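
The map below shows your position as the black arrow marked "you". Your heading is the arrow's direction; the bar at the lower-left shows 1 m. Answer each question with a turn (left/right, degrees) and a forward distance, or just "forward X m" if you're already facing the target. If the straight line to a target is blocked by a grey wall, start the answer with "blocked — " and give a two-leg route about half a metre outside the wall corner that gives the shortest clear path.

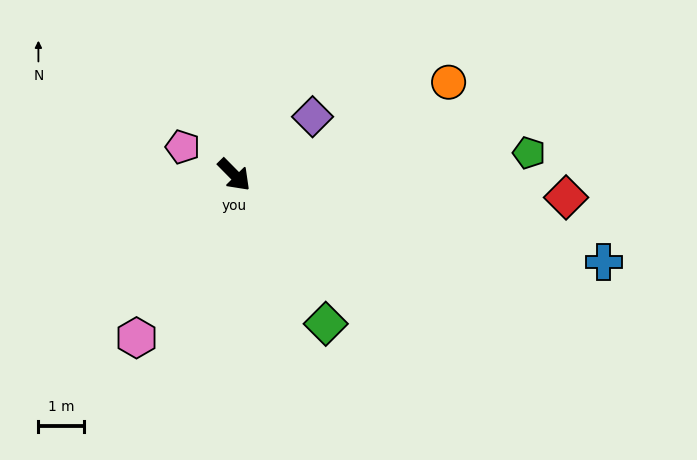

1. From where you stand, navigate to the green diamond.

turn right 13°, forward 3.8 m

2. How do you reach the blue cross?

turn left 32°, forward 8.3 m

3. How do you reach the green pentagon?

turn left 50°, forward 6.5 m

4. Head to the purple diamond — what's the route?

turn left 82°, forward 2.1 m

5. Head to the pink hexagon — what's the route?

turn right 76°, forward 4.2 m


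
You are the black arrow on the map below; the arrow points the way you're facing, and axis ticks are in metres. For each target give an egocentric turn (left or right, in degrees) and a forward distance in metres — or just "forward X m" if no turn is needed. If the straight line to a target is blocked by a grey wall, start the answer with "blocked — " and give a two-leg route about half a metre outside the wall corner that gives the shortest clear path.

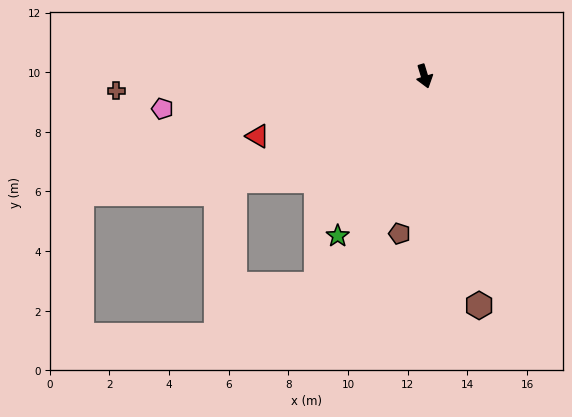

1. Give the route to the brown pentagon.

turn right 26°, forward 5.3 m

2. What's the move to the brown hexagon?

turn right 4°, forward 7.9 m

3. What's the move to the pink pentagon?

turn right 100°, forward 8.9 m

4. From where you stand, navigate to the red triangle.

turn right 87°, forward 5.9 m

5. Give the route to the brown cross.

turn right 104°, forward 10.3 m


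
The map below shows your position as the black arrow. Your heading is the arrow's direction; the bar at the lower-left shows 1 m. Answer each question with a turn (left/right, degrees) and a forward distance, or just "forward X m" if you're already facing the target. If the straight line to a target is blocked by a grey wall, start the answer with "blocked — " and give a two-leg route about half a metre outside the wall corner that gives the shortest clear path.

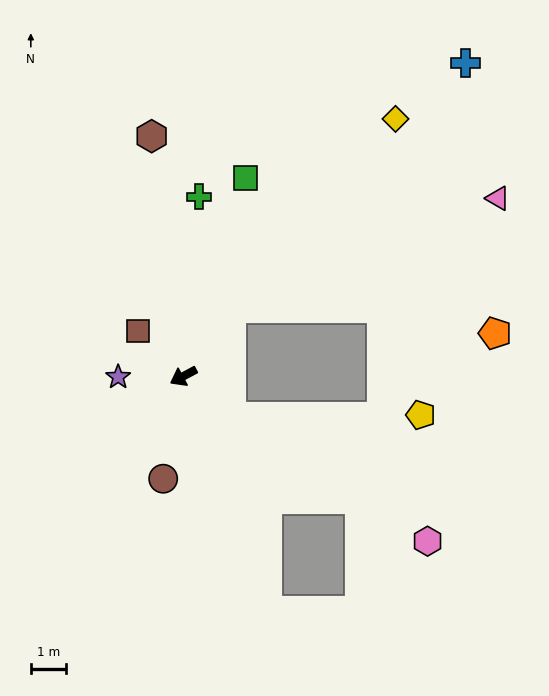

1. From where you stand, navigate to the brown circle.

turn left 51°, forward 3.0 m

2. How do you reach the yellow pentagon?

blocked — turn left 112°, forward 1.8 m, then turn left 40°, forward 5.4 m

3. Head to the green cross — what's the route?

turn right 123°, forward 5.1 m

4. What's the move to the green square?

turn right 136°, forward 5.9 m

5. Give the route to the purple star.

turn right 27°, forward 1.8 m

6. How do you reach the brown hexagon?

turn right 111°, forward 6.9 m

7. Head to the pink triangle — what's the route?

blocked — turn right 153°, forward 2.4 m, then turn right 33°, forward 8.2 m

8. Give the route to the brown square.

turn right 73°, forward 1.8 m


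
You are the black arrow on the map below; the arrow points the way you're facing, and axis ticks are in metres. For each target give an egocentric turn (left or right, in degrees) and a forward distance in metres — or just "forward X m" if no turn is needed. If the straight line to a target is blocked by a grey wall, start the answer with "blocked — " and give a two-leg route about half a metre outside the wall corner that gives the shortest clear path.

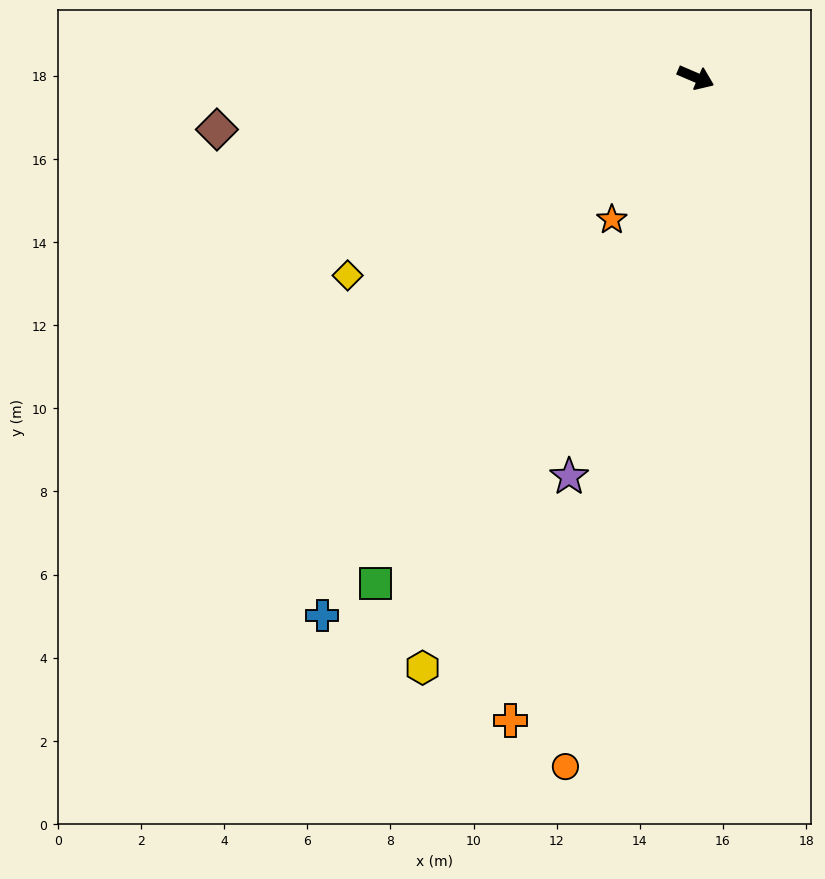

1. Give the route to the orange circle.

turn right 77°, forward 16.9 m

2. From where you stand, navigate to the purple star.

turn right 84°, forward 10.1 m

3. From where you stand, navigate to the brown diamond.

turn right 151°, forward 11.6 m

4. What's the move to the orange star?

turn right 97°, forward 4.0 m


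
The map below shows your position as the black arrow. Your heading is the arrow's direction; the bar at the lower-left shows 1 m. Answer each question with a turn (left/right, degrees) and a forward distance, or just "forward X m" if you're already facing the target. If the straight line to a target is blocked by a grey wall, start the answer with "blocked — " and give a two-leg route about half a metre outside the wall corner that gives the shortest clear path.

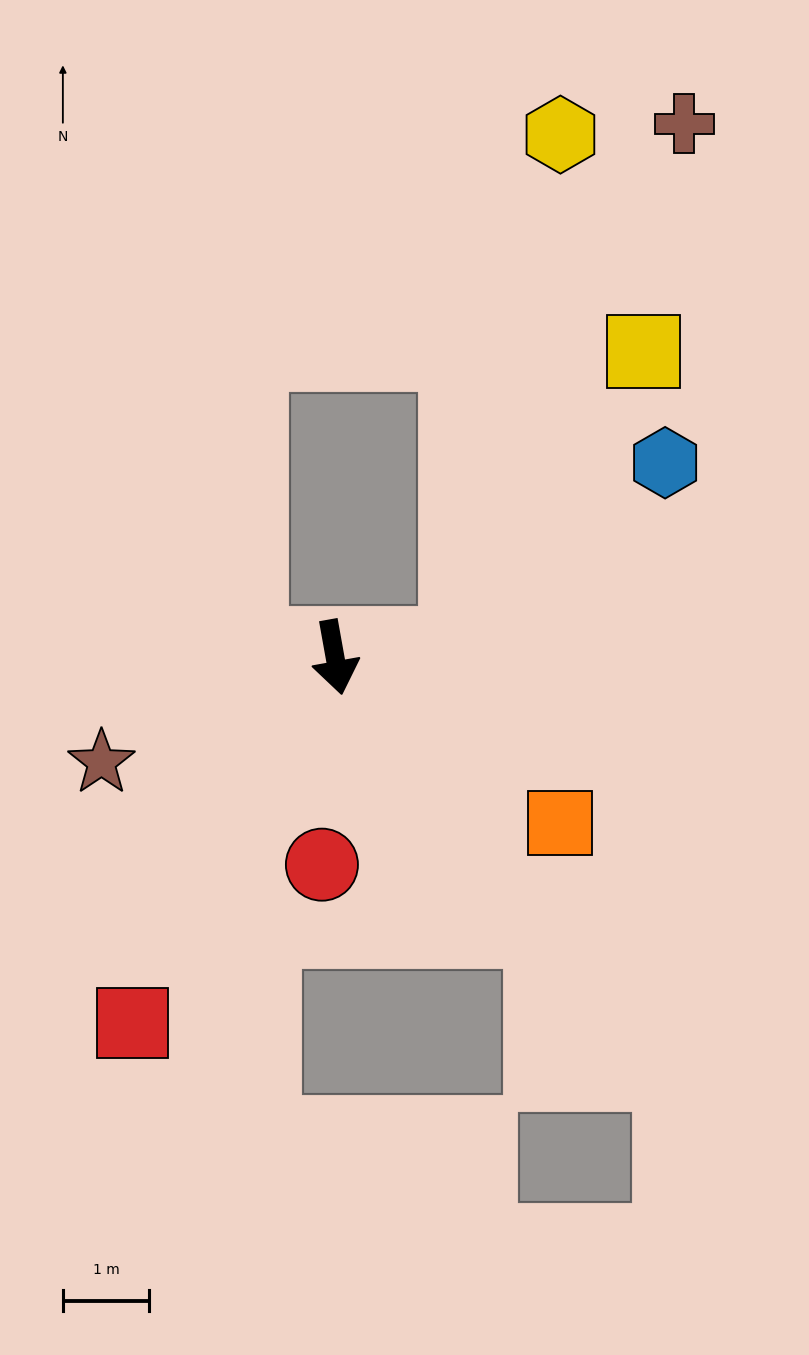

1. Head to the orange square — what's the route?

turn left 43°, forward 3.2 m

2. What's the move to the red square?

turn right 39°, forward 4.8 m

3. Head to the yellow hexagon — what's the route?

blocked — turn left 86°, forward 1.4 m, then turn left 72°, forward 6.0 m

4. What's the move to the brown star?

turn right 76°, forward 3.0 m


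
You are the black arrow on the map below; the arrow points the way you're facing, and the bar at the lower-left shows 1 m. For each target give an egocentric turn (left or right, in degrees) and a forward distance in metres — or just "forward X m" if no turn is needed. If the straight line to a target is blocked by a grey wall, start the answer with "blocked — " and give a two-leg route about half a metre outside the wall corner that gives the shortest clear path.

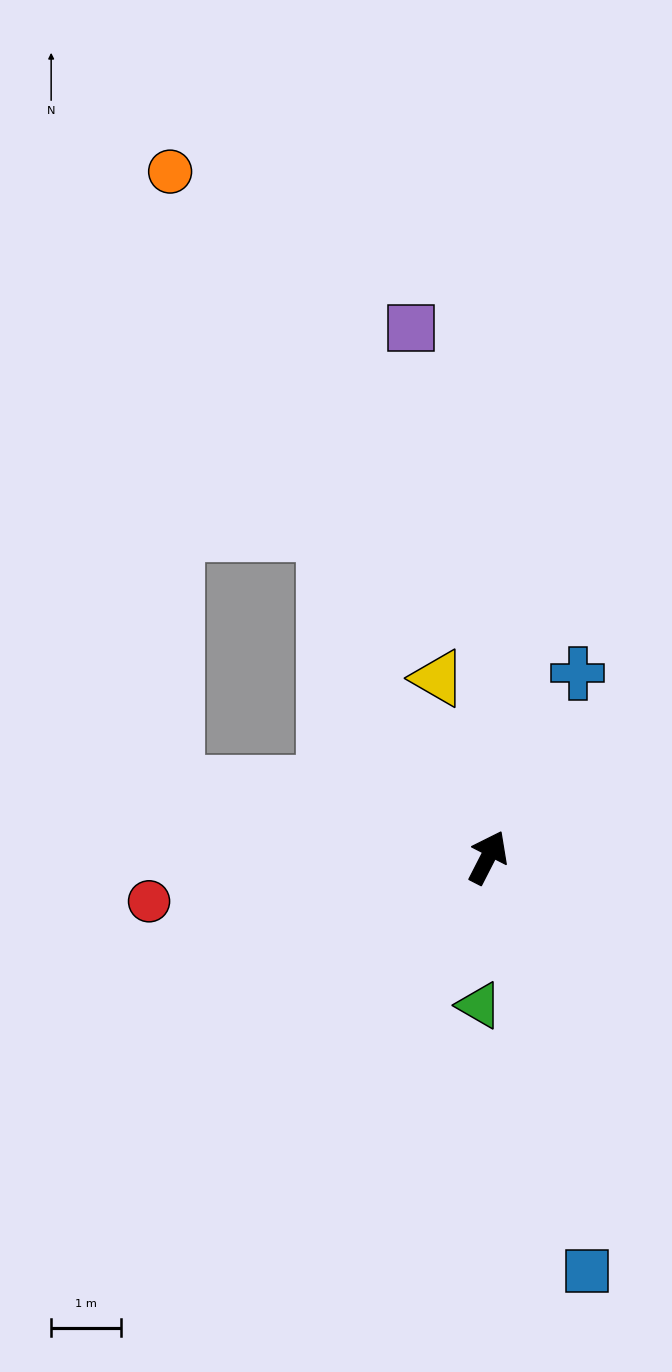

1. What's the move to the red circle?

turn left 125°, forward 4.9 m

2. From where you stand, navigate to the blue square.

turn right 139°, forward 6.1 m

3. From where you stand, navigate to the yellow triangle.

turn left 43°, forward 2.7 m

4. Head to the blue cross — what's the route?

forward 2.9 m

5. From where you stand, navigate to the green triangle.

turn right 156°, forward 2.1 m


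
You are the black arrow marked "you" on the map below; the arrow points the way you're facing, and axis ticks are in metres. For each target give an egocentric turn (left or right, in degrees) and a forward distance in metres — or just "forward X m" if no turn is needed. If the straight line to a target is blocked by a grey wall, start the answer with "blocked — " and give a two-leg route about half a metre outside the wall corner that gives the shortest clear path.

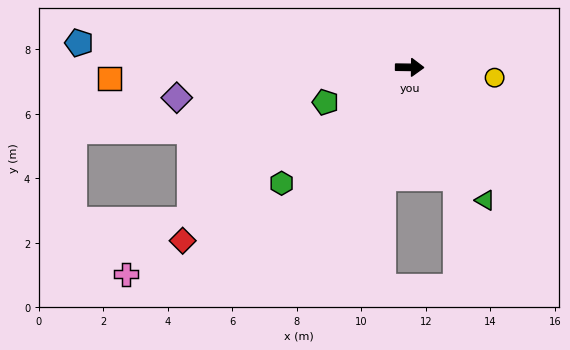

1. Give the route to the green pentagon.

turn right 157°, forward 2.8 m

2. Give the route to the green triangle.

turn right 60°, forward 4.7 m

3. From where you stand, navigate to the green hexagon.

turn right 137°, forward 5.4 m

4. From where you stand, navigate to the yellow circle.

turn right 6°, forward 2.7 m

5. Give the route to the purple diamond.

turn right 172°, forward 7.3 m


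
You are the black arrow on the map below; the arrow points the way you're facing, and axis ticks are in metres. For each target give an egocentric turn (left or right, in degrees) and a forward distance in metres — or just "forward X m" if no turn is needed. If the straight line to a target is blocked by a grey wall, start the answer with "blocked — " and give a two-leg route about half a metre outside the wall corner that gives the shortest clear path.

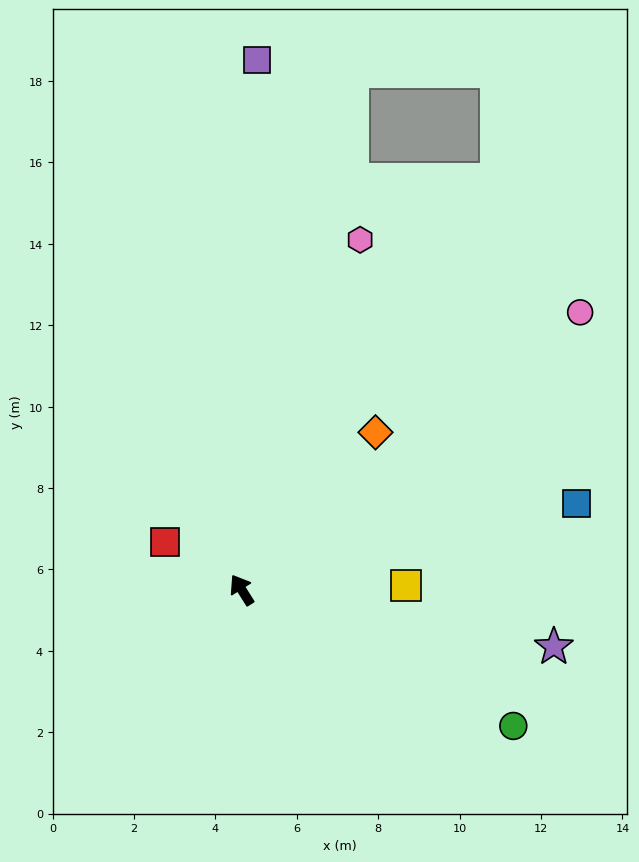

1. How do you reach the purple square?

turn right 34°, forward 13.0 m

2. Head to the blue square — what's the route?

turn right 108°, forward 8.5 m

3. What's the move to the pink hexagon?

turn right 51°, forward 9.1 m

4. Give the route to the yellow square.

turn right 121°, forward 4.0 m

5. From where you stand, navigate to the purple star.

turn right 132°, forward 7.8 m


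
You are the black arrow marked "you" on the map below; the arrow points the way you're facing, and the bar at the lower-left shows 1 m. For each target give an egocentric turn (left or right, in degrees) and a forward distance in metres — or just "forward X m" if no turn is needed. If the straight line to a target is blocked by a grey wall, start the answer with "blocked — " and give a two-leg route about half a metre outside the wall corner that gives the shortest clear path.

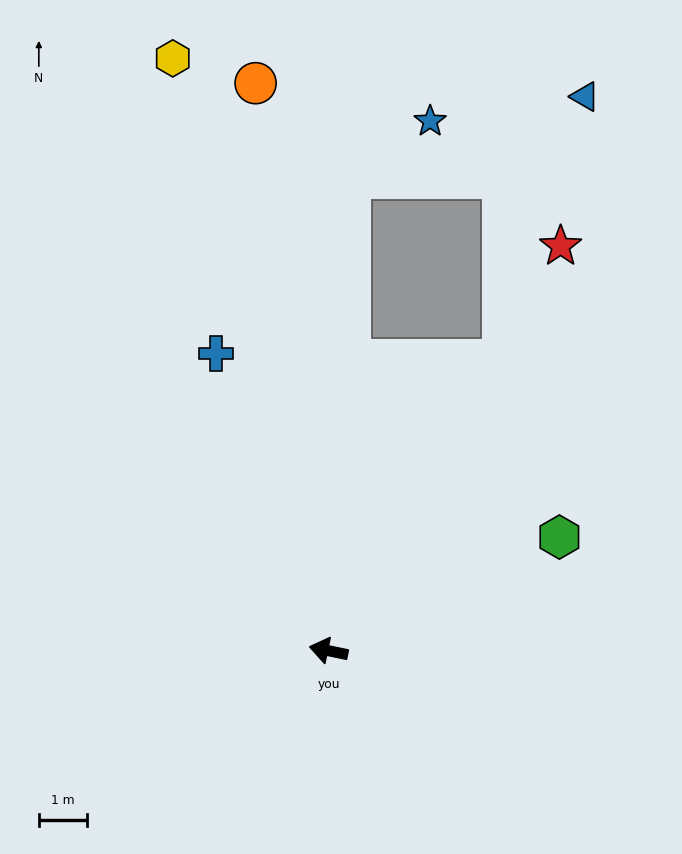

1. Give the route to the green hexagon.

turn right 142°, forward 5.3 m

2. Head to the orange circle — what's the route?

turn right 71°, forward 11.8 m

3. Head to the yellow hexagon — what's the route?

turn right 64°, forward 12.6 m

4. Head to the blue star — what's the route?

blocked — turn right 81°, forward 9.8 m, then turn right 52°, forward 2.0 m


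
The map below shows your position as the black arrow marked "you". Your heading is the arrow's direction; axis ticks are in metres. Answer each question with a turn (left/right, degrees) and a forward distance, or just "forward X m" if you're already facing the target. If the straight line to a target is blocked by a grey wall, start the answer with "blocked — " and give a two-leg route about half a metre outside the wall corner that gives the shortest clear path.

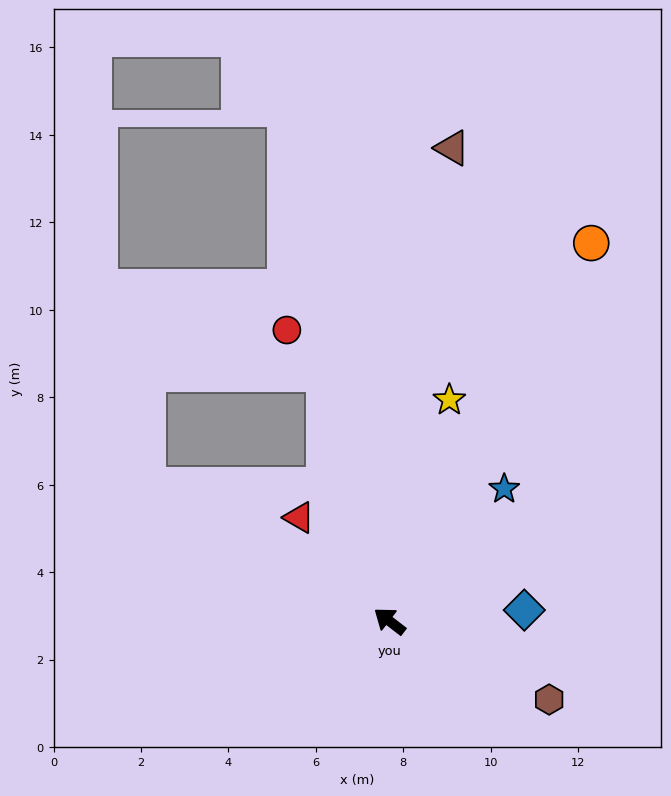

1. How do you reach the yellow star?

turn right 68°, forward 5.2 m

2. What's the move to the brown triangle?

turn right 60°, forward 10.9 m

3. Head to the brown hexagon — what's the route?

turn right 169°, forward 4.1 m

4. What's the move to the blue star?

turn right 93°, forward 4.0 m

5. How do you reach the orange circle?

turn right 80°, forward 9.8 m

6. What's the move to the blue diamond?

turn right 138°, forward 3.1 m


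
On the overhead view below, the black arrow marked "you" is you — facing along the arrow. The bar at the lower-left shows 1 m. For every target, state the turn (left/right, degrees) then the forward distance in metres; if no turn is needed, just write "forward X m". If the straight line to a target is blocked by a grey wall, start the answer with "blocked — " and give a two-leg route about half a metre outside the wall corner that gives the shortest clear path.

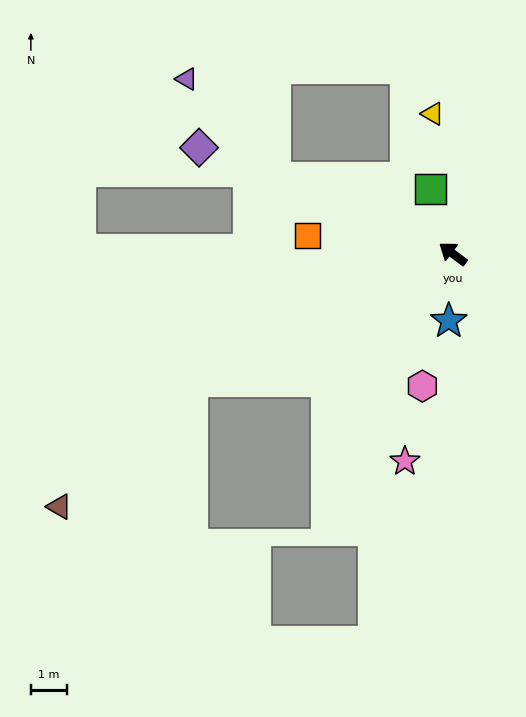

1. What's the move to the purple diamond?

turn left 14°, forward 7.5 m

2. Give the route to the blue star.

turn left 123°, forward 1.8 m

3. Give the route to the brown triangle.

blocked — turn left 63°, forward 7.9 m, then turn left 17°, forward 5.0 m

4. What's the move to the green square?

turn right 34°, forward 1.9 m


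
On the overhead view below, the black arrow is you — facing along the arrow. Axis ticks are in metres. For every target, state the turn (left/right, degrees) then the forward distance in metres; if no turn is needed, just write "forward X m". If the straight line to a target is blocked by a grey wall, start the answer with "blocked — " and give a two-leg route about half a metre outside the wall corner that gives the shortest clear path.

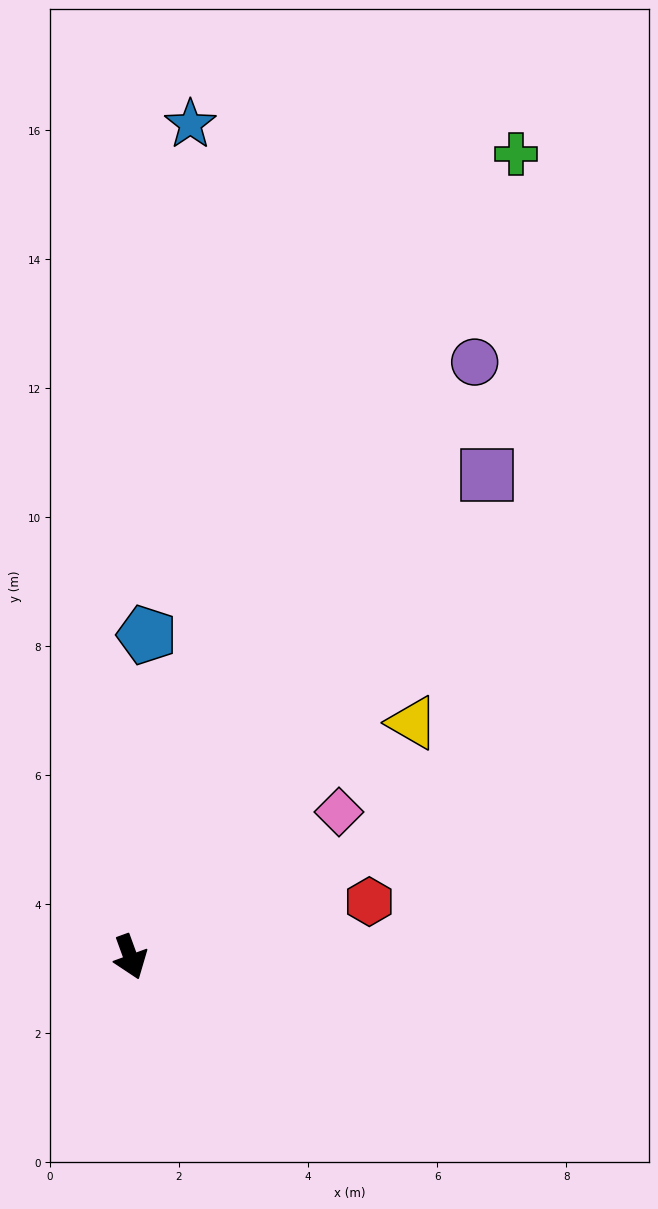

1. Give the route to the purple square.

turn left 123°, forward 9.3 m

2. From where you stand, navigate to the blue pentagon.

turn left 157°, forward 5.0 m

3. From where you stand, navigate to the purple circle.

turn left 130°, forward 10.7 m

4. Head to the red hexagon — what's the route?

turn left 83°, forward 3.8 m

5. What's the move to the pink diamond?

turn left 105°, forward 3.9 m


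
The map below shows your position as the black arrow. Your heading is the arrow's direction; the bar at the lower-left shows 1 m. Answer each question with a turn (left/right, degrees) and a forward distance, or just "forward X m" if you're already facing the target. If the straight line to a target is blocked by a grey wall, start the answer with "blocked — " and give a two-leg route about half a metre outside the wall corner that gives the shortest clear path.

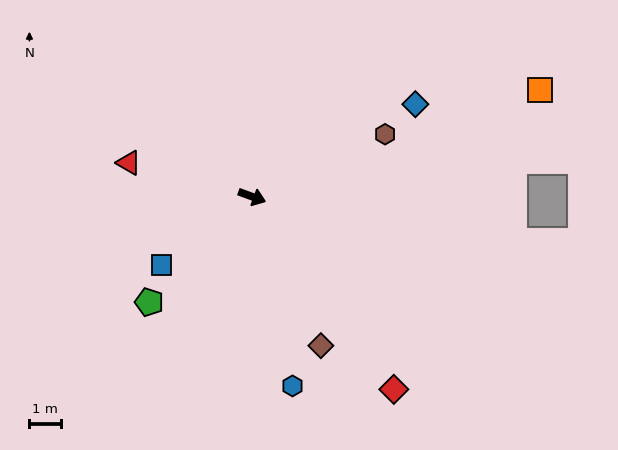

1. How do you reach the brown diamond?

turn right 45°, forward 5.3 m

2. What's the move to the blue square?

turn right 123°, forward 3.6 m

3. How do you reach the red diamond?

turn right 33°, forward 7.7 m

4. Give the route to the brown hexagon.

turn left 45°, forward 4.7 m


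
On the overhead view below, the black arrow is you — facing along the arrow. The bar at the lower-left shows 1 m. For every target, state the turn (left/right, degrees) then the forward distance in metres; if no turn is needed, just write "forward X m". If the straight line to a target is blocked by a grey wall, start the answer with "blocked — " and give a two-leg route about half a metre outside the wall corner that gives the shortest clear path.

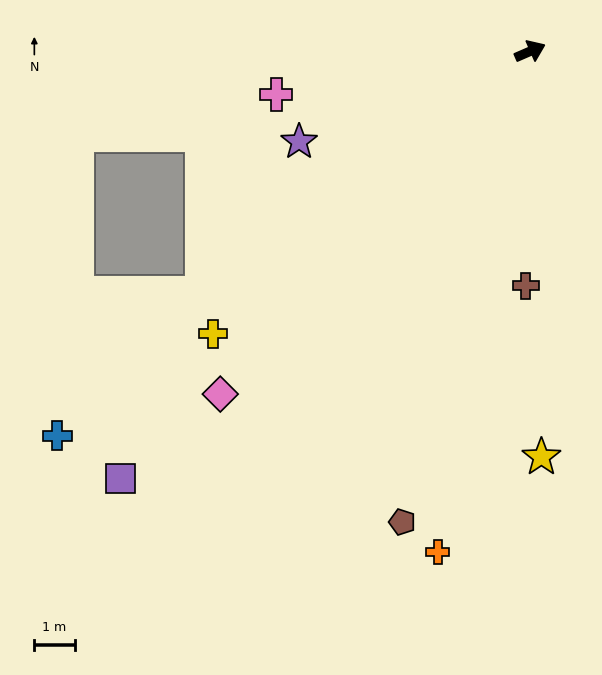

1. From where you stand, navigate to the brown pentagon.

turn right 129°, forward 12.1 m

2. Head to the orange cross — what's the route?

turn right 124°, forward 12.6 m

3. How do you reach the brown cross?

turn right 115°, forward 5.8 m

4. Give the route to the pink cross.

turn left 166°, forward 6.4 m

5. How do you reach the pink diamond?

turn right 156°, forward 11.4 m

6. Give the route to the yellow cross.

turn right 162°, forward 10.5 m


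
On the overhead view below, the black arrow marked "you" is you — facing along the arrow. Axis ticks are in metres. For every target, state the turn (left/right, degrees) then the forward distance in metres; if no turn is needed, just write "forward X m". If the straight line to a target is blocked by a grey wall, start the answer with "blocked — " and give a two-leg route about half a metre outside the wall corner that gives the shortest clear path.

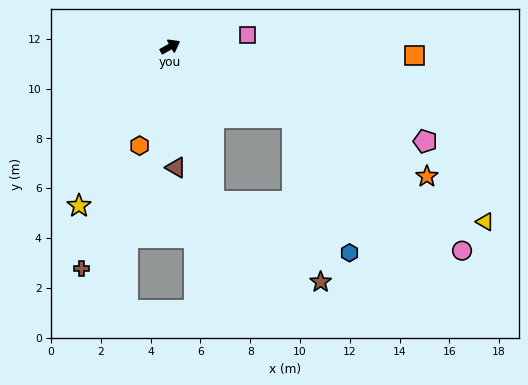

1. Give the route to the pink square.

turn right 20°, forward 3.1 m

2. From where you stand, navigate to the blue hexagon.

blocked — turn right 59°, forward 5.7 m, then turn right 37°, forward 5.9 m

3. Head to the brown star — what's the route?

blocked — turn right 103°, forward 6.5 m, then turn left 37°, forward 5.4 m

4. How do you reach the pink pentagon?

turn right 49°, forward 10.9 m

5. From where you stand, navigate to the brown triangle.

turn right 116°, forward 4.9 m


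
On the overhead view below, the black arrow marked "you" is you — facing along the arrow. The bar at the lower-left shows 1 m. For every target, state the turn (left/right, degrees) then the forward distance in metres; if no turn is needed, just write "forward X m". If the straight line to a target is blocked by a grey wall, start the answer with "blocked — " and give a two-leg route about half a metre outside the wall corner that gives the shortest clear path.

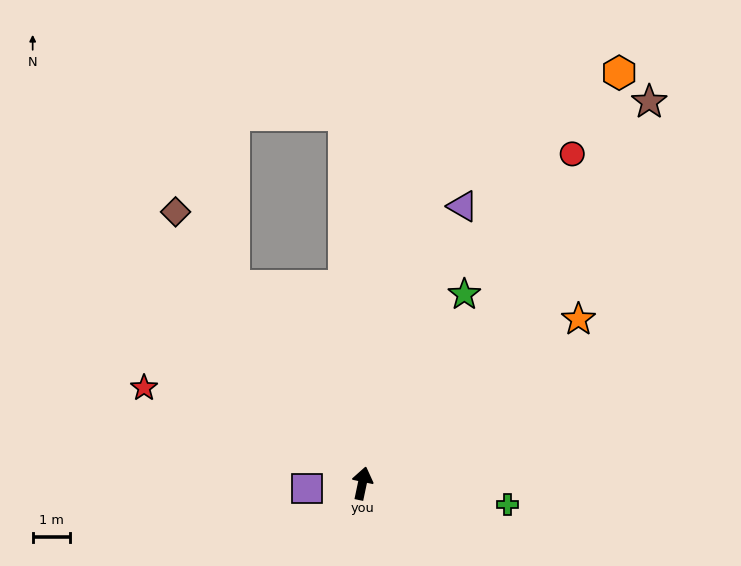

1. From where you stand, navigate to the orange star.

turn right 41°, forward 7.3 m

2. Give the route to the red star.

turn left 78°, forward 6.4 m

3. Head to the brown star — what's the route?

turn right 25°, forward 12.8 m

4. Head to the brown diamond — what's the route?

turn left 46°, forward 8.8 m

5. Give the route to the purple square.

turn left 107°, forward 1.5 m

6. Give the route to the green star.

turn right 16°, forward 5.7 m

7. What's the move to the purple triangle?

turn right 8°, forward 7.9 m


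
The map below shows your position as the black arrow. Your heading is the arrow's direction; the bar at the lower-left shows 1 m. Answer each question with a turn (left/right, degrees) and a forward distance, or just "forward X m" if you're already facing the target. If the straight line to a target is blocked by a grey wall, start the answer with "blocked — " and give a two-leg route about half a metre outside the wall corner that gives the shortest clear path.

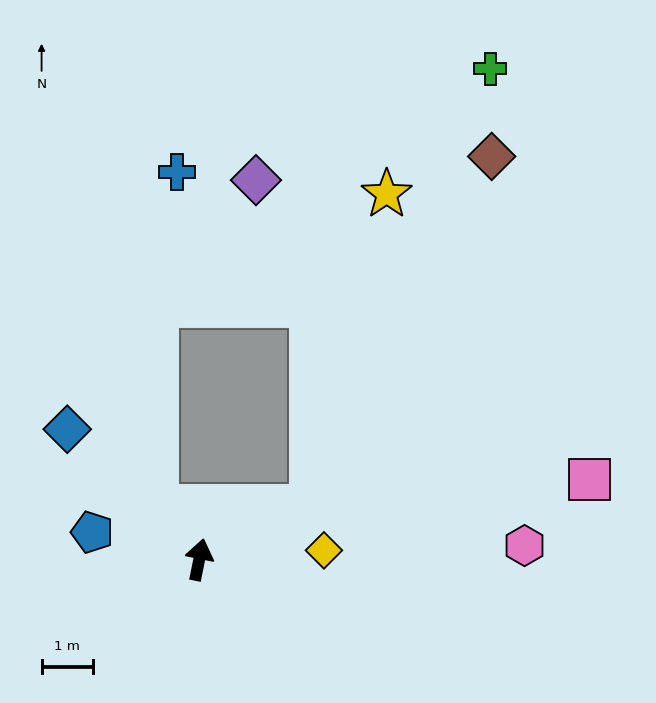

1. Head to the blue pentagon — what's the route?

turn left 87°, forward 2.1 m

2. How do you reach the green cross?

blocked — turn right 53°, forward 2.4 m, then turn left 42°, forward 9.2 m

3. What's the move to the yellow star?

blocked — turn right 53°, forward 2.4 m, then turn left 51°, forward 6.2 m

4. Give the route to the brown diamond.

blocked — turn right 53°, forward 2.4 m, then turn left 37°, forward 7.7 m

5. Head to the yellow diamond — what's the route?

turn right 74°, forward 2.4 m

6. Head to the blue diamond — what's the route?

turn left 57°, forward 3.6 m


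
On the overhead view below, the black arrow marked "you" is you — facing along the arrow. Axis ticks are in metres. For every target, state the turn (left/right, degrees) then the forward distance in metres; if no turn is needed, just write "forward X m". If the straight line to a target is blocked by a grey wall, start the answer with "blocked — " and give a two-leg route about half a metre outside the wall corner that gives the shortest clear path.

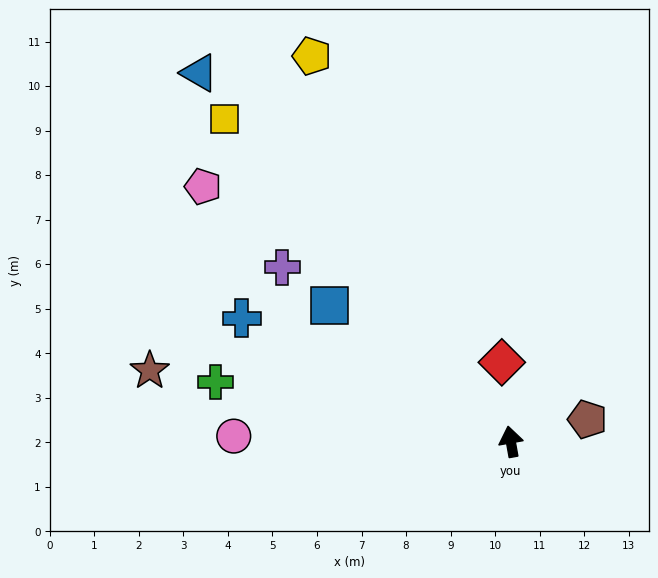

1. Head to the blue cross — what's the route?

turn left 55°, forward 6.6 m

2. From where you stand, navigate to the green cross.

turn left 68°, forward 6.8 m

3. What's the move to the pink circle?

turn left 79°, forward 6.2 m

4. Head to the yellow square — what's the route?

turn left 31°, forward 9.7 m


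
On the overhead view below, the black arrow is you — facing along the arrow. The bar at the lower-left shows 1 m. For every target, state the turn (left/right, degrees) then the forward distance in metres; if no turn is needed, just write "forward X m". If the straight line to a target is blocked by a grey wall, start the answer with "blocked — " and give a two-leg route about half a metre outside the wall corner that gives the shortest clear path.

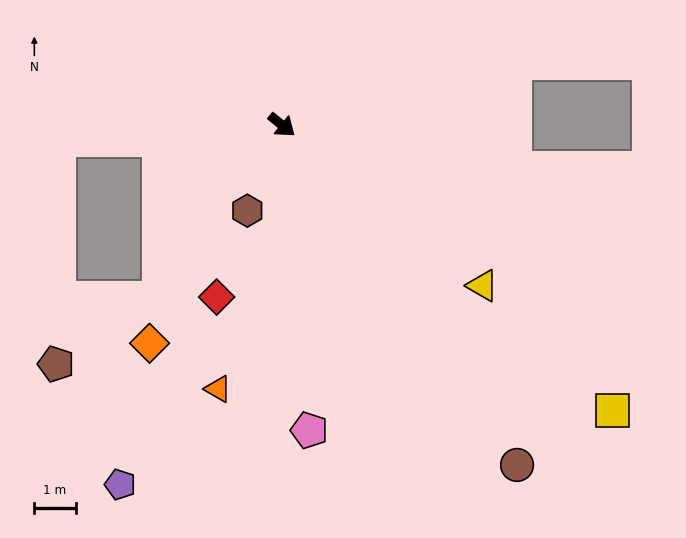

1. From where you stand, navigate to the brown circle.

turn right 16°, forward 10.0 m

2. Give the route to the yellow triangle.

forward 6.2 m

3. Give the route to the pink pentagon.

turn right 46°, forward 7.4 m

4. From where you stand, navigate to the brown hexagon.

turn right 73°, forward 2.2 m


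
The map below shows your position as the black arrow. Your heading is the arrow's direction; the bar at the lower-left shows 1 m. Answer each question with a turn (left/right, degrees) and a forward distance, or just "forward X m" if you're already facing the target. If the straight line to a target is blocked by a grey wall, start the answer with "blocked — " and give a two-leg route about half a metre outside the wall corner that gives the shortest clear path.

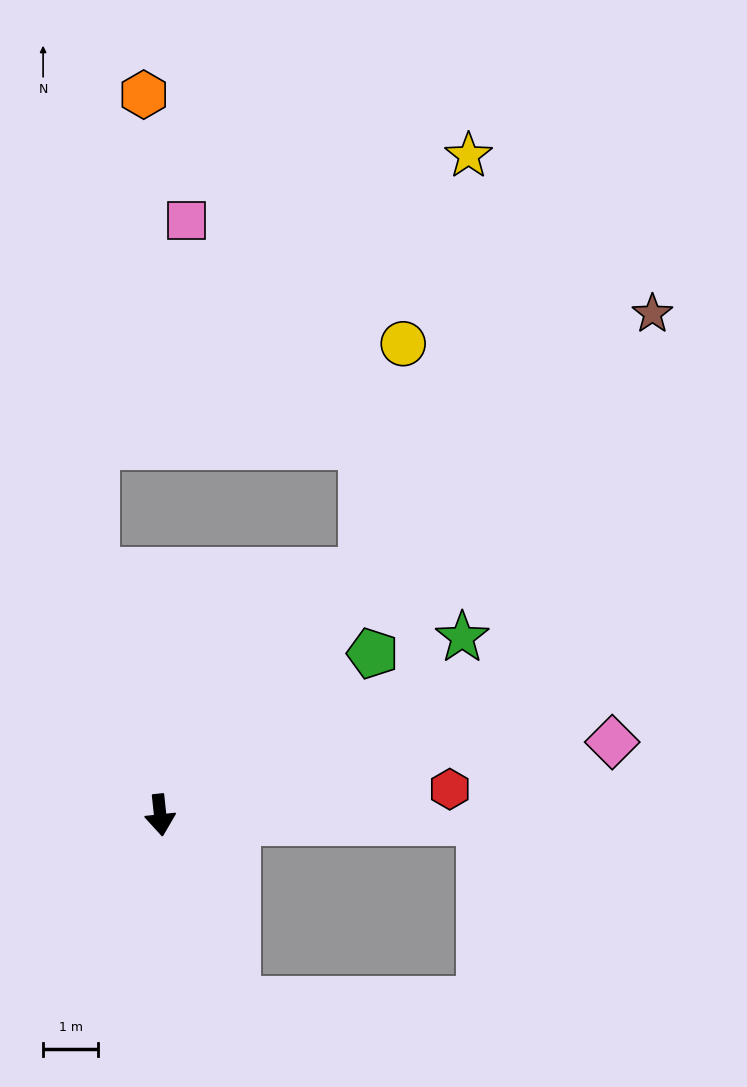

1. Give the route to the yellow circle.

blocked — turn left 134°, forward 5.8 m, then turn left 30°, forward 4.2 m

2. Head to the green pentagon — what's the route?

turn left 121°, forward 4.8 m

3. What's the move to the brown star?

turn left 129°, forward 12.7 m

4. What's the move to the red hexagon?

turn left 89°, forward 5.3 m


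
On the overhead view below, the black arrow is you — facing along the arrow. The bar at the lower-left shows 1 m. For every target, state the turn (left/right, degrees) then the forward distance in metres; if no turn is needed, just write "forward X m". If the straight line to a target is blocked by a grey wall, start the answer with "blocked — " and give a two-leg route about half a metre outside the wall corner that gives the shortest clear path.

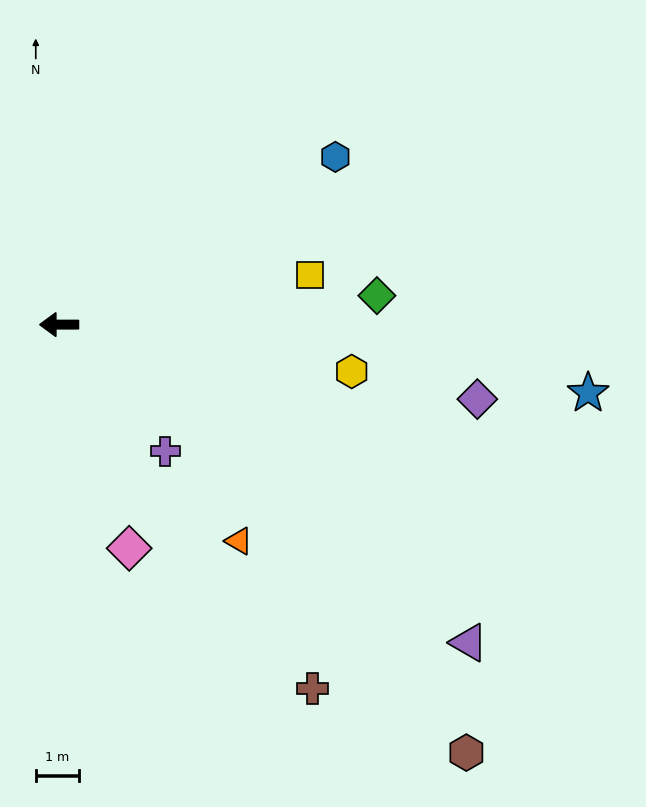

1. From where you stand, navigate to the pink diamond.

turn left 107°, forward 5.5 m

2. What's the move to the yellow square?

turn right 169°, forward 6.0 m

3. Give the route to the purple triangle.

turn left 142°, forward 12.1 m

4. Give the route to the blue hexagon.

turn right 149°, forward 7.6 m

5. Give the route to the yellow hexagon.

turn left 171°, forward 6.9 m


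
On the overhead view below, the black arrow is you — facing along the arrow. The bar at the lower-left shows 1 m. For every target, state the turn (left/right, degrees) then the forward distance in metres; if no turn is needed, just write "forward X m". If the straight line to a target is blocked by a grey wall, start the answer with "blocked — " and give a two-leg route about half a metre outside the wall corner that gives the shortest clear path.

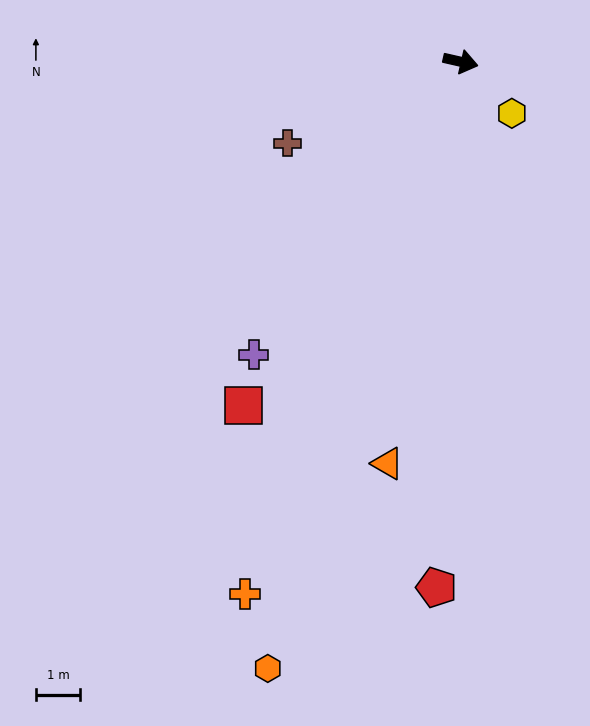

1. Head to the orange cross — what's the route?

turn right 99°, forward 13.0 m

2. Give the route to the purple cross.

turn right 112°, forward 8.1 m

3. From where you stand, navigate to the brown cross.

turn right 142°, forward 4.3 m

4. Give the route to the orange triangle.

turn right 87°, forward 9.2 m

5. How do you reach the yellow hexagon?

turn right 32°, forward 1.6 m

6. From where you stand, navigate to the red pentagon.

turn right 80°, forward 11.9 m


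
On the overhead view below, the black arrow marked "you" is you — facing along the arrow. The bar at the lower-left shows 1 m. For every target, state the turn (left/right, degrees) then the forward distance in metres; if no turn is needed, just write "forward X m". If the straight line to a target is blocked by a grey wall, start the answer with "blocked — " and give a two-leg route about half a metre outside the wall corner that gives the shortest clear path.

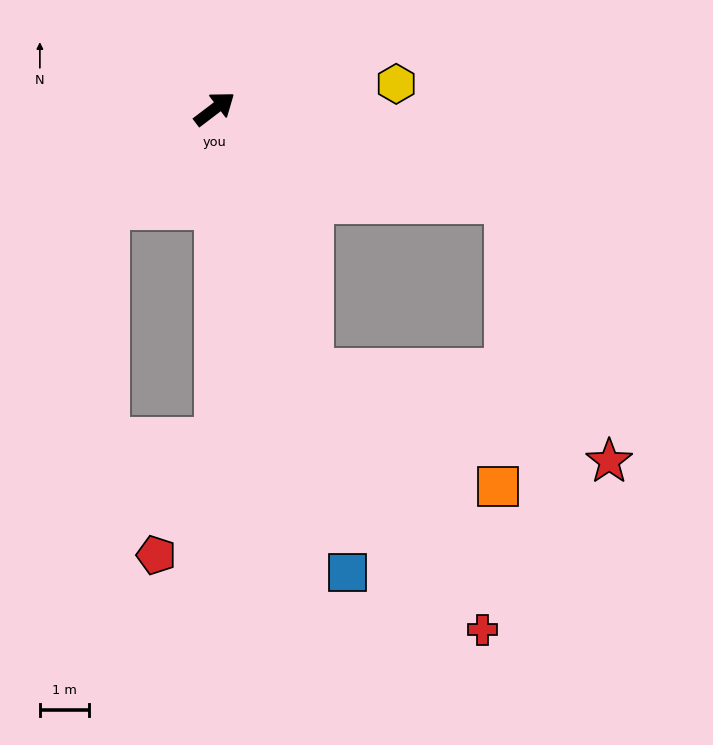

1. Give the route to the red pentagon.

blocked — turn right 127°, forward 6.7 m, then turn right 27°, forward 2.7 m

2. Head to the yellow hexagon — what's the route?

turn right 29°, forward 3.7 m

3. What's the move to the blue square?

turn right 111°, forward 9.8 m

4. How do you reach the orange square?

blocked — turn right 107°, forward 5.7 m, then turn left 37°, forward 4.4 m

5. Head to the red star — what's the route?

blocked — turn right 55°, forward 6.2 m, then turn right 50°, forward 5.7 m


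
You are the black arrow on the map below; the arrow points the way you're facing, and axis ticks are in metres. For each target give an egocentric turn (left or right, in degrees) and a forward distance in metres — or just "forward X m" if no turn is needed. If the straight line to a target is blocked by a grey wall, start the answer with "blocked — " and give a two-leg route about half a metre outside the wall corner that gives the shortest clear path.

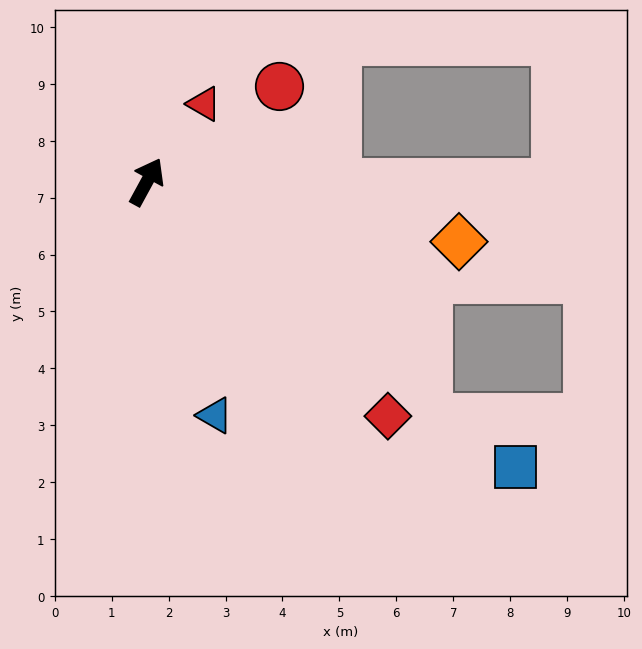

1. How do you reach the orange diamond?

turn right 72°, forward 5.6 m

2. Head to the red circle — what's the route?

turn right 26°, forward 2.9 m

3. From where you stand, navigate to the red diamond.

turn right 106°, forward 5.9 m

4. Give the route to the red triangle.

turn right 8°, forward 1.7 m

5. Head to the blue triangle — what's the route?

turn right 135°, forward 4.3 m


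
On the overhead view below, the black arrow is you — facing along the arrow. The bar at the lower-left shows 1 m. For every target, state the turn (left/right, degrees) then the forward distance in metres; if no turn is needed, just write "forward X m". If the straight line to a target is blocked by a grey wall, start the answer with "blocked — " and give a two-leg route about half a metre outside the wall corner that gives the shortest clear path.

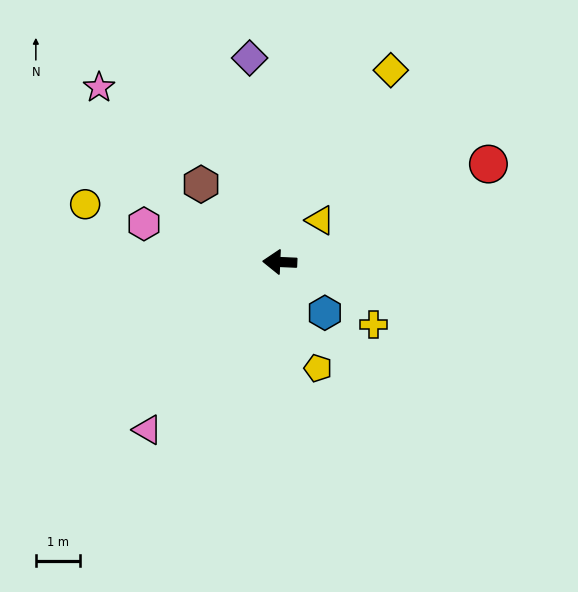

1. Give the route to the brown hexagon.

turn right 42°, forward 2.5 m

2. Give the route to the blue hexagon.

turn left 134°, forward 1.5 m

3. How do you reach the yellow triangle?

turn right 132°, forward 1.3 m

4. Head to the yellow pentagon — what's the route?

turn left 112°, forward 2.5 m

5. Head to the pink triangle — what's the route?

turn left 54°, forward 4.8 m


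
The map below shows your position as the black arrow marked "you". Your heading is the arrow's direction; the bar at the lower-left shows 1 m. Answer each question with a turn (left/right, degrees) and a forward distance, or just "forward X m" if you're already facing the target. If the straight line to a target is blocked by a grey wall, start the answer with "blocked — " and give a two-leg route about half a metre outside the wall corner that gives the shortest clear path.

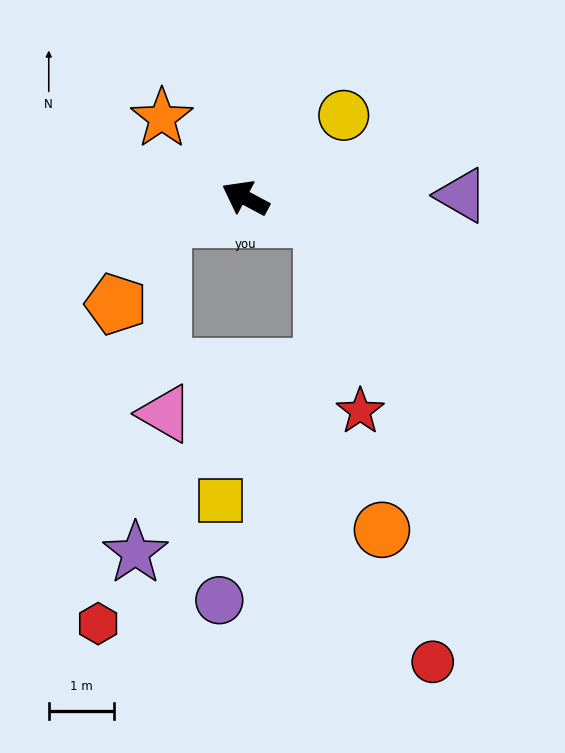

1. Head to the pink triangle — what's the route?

blocked — turn left 43°, forward 1.3 m, then turn left 76°, forward 3.0 m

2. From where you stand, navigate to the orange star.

turn right 16°, forward 1.8 m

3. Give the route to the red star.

blocked — turn right 168°, forward 1.2 m, then turn right 62°, forward 3.0 m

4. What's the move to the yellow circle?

turn right 112°, forward 2.0 m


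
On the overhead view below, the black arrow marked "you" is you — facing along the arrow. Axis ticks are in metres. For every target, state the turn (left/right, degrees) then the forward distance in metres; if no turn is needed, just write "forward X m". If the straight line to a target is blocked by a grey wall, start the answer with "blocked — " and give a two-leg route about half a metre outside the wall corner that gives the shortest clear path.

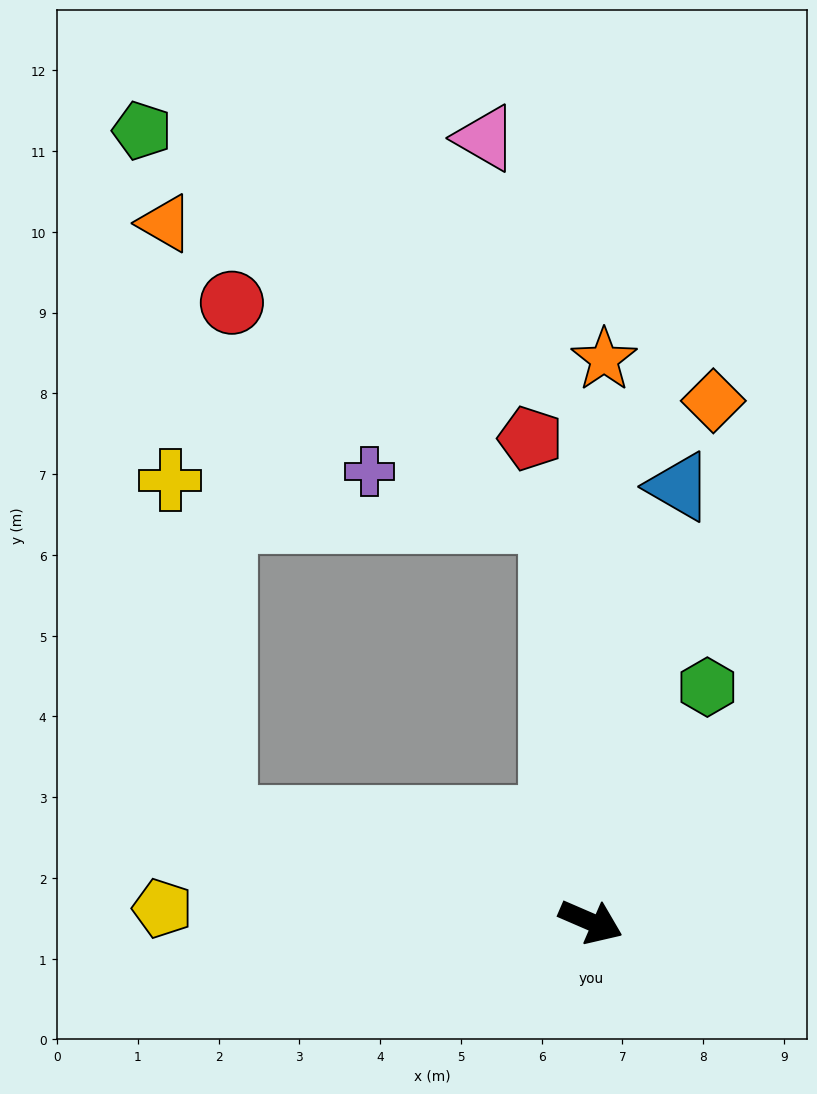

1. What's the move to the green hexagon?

turn left 87°, forward 3.2 m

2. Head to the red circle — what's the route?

blocked — turn left 119°, forward 5.0 m, then turn left 51°, forward 4.8 m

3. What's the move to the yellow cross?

blocked — turn right 172°, forward 4.7 m, then turn right 66°, forward 4.3 m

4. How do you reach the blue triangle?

turn left 102°, forward 5.5 m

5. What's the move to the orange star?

turn left 112°, forward 7.0 m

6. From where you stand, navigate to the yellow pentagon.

turn right 158°, forward 5.3 m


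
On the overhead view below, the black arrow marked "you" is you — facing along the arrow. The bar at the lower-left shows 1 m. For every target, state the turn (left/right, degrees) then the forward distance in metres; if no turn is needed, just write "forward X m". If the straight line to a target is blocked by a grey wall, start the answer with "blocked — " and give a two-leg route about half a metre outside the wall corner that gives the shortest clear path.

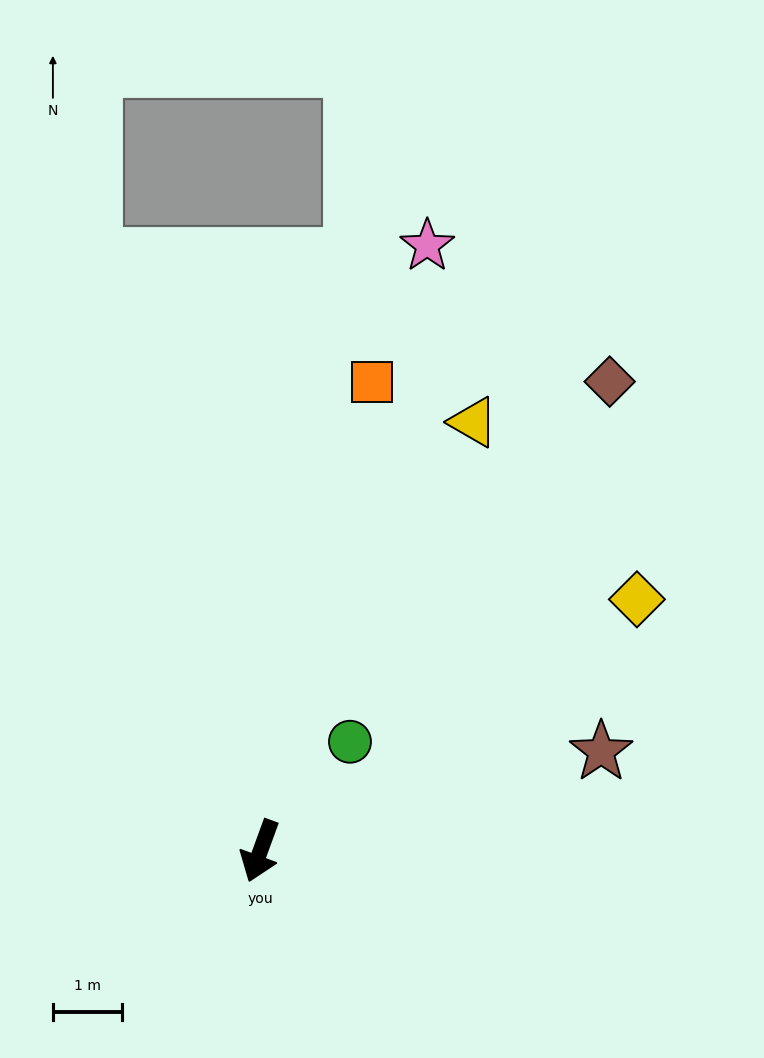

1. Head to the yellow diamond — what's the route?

turn left 144°, forward 6.5 m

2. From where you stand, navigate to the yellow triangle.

turn left 174°, forward 6.9 m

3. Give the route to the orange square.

turn right 173°, forward 6.9 m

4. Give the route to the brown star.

turn left 126°, forward 5.1 m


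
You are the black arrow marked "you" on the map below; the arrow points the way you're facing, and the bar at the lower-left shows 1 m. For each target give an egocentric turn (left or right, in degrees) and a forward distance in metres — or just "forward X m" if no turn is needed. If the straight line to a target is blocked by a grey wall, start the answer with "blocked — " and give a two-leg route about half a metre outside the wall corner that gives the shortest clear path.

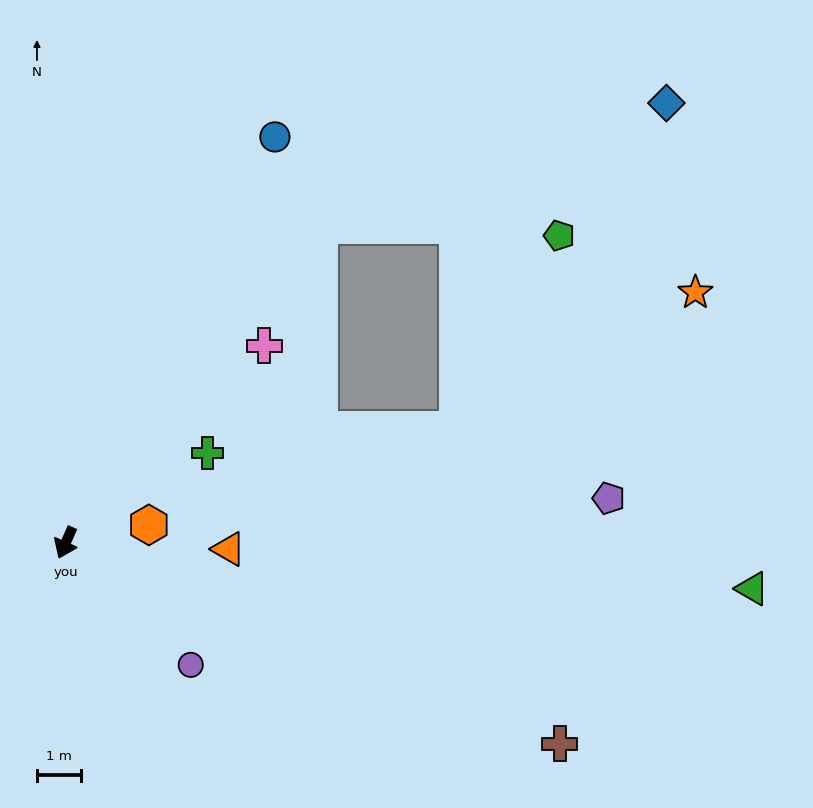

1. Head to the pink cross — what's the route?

turn left 159°, forward 6.4 m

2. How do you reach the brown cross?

turn left 92°, forward 12.2 m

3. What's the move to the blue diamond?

blocked — turn left 165°, forward 9.3 m, then turn right 32°, forward 8.4 m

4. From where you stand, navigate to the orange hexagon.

turn left 126°, forward 1.9 m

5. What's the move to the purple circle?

turn left 69°, forward 4.0 m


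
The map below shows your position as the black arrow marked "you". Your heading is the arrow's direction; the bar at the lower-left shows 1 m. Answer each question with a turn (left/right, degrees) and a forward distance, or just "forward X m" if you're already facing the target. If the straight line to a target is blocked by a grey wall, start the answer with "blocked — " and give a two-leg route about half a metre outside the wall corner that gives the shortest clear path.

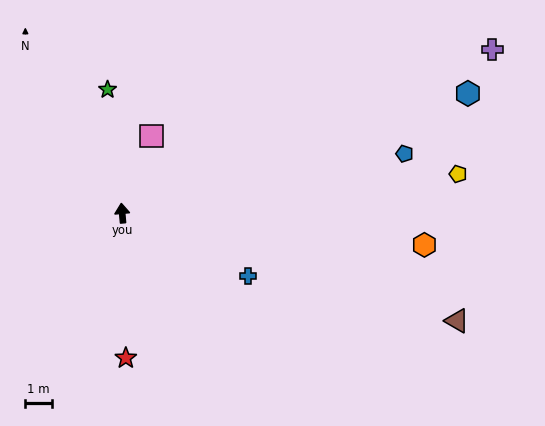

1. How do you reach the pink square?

turn right 26°, forward 3.1 m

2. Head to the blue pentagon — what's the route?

turn right 83°, forward 10.8 m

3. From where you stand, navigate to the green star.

forward 4.6 m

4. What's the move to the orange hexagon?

turn right 101°, forward 11.3 m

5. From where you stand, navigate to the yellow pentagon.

turn right 88°, forward 12.6 m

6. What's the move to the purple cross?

turn right 71°, forward 15.1 m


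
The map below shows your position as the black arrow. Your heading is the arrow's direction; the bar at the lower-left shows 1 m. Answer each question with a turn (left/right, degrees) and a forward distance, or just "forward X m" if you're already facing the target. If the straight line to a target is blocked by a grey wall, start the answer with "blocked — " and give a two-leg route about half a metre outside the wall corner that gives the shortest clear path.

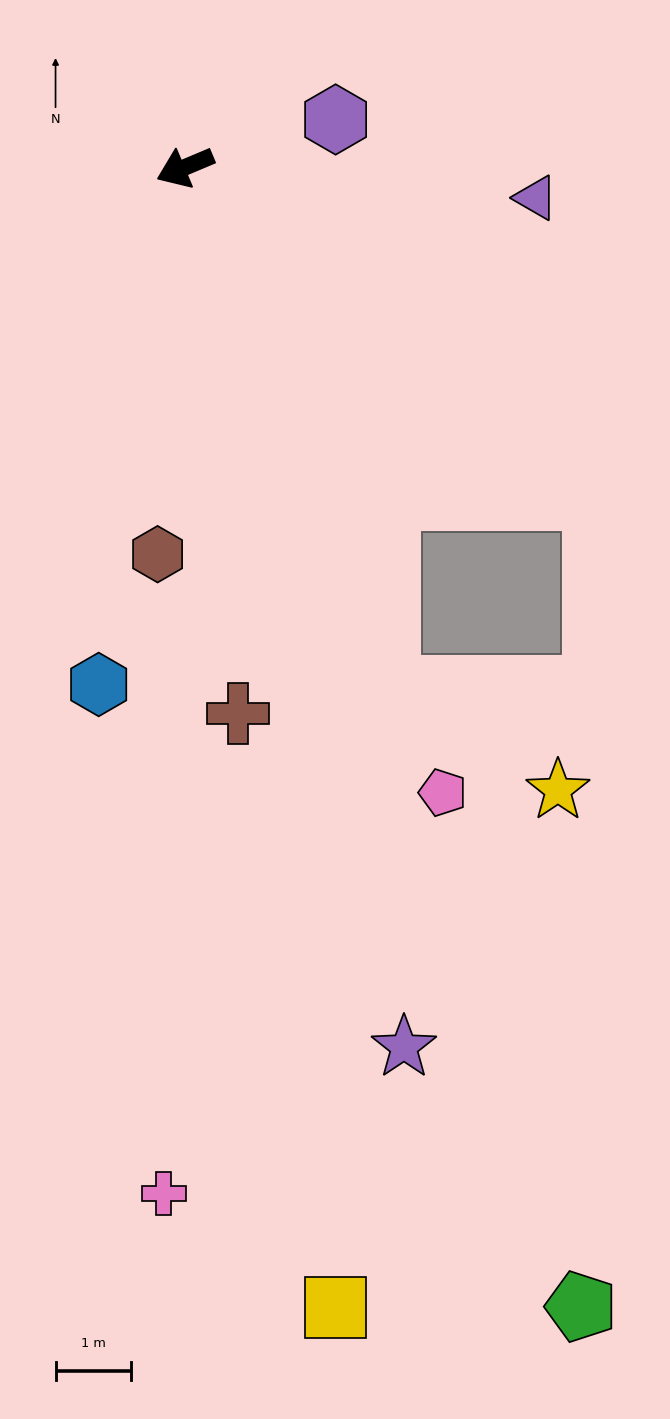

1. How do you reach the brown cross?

turn left 73°, forward 7.3 m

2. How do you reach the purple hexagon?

turn left 175°, forward 2.1 m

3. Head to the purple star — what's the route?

turn left 81°, forward 12.0 m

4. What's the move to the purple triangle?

turn left 152°, forward 4.7 m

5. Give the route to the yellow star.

blocked — turn left 88°, forward 7.4 m, then turn left 38°, forward 2.6 m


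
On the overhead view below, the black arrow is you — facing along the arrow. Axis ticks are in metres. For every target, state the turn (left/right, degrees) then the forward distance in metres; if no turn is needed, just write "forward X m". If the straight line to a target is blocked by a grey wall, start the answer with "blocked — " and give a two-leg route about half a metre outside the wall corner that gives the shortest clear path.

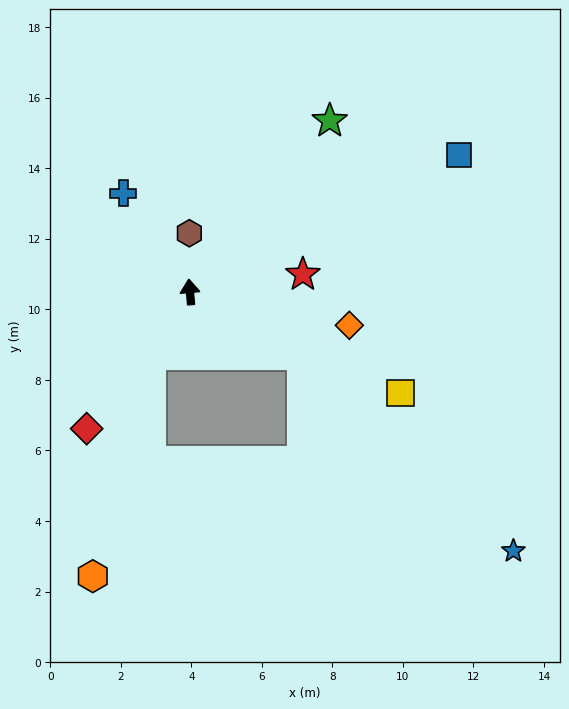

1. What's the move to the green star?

turn right 44°, forward 6.3 m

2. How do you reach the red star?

turn right 86°, forward 3.2 m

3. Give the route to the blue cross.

turn left 29°, forward 3.4 m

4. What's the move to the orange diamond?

turn right 107°, forward 4.6 m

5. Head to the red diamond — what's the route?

turn left 138°, forward 4.9 m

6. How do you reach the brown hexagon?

turn right 5°, forward 1.7 m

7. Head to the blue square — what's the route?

turn right 68°, forward 8.6 m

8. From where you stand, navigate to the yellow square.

turn right 121°, forward 6.6 m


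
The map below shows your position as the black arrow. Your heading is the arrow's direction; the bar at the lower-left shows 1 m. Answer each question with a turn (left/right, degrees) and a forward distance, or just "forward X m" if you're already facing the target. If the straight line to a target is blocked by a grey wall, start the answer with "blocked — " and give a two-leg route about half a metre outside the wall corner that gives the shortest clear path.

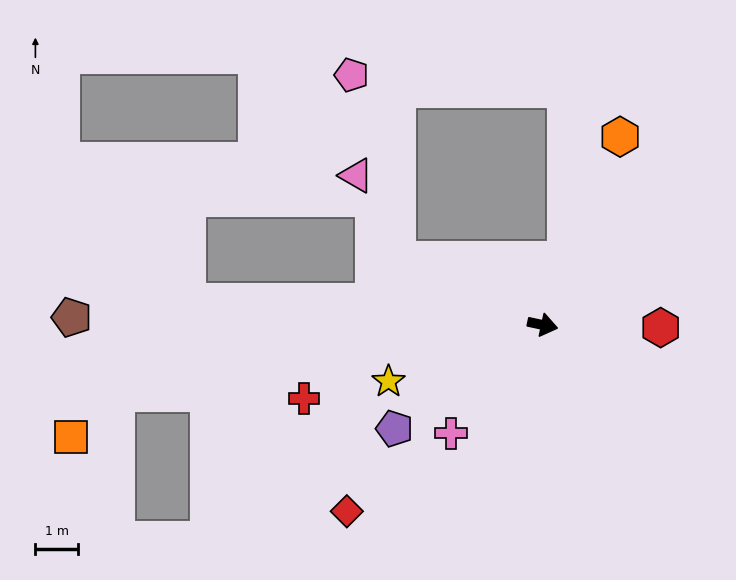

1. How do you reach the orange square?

blocked — turn right 159°, forward 10.2 m, then turn left 35°, forward 1.5 m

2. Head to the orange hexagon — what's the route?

turn left 80°, forward 4.8 m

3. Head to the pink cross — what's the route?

turn right 118°, forward 3.3 m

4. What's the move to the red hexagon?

turn left 11°, forward 2.8 m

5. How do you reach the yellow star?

turn right 148°, forward 3.9 m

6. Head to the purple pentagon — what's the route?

turn right 133°, forward 4.3 m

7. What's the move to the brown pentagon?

turn right 169°, forward 11.1 m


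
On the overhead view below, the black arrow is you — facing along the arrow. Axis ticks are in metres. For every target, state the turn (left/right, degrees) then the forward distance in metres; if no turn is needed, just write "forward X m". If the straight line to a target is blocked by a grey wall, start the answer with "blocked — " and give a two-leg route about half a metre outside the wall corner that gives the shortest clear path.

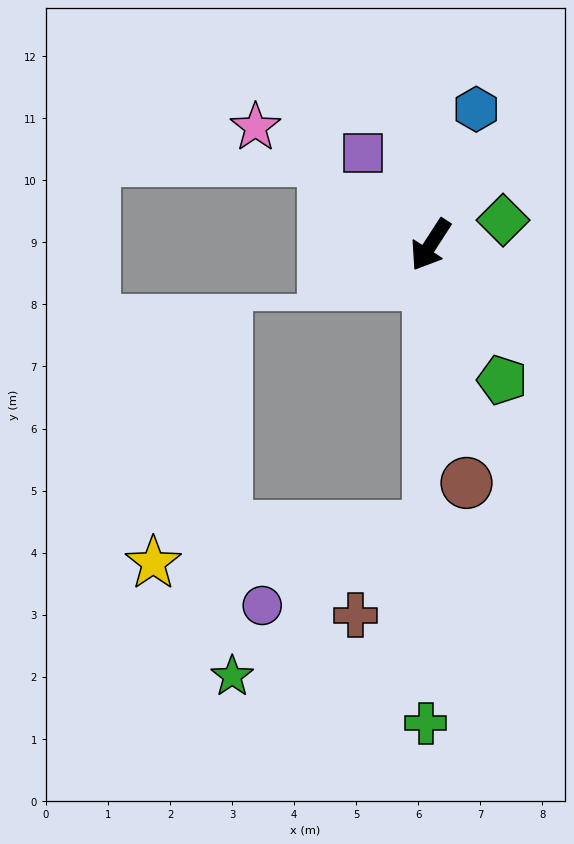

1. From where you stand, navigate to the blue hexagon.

turn right 166°, forward 2.3 m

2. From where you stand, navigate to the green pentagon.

turn left 61°, forward 2.5 m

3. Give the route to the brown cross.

blocked — turn left 32°, forward 4.6 m, then turn right 39°, forward 1.8 m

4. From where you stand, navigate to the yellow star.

blocked — turn left 32°, forward 4.6 m, then turn right 82°, forward 4.5 m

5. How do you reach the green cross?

turn left 32°, forward 7.7 m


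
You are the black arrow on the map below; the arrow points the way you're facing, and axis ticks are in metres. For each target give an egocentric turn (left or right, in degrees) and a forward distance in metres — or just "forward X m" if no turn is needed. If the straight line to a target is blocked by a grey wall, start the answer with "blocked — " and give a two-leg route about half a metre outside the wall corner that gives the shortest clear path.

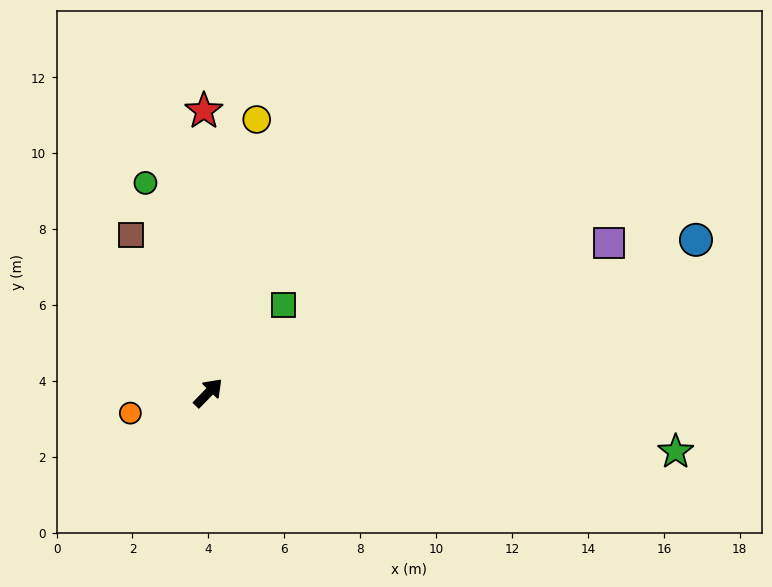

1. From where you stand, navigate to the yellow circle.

turn left 34°, forward 7.3 m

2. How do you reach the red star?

turn left 45°, forward 7.4 m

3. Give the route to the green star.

turn right 53°, forward 12.4 m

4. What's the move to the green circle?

turn left 61°, forward 5.8 m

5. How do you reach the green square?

turn left 4°, forward 3.1 m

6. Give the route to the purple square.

turn right 25°, forward 11.3 m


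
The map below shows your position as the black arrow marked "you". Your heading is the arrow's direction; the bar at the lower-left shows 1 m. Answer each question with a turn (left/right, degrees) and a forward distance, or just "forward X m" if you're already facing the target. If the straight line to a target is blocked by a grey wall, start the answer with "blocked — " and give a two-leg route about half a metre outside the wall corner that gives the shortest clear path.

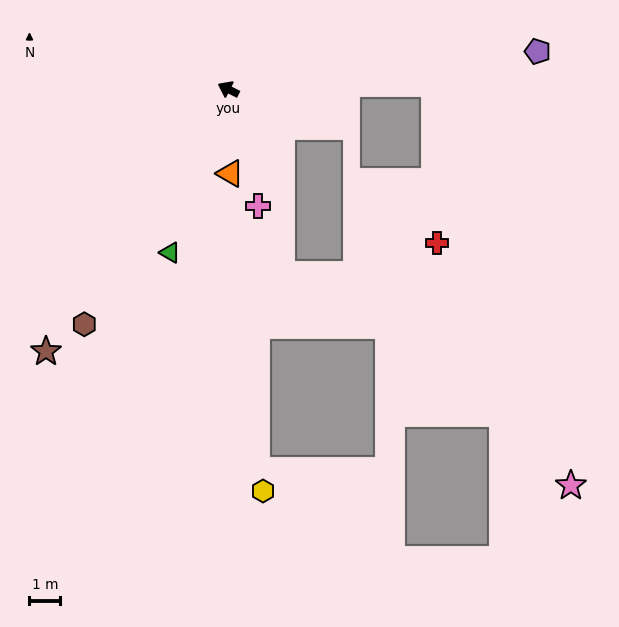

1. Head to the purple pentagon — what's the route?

turn right 146°, forward 10.1 m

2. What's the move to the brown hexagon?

turn left 85°, forward 8.9 m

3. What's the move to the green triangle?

turn left 97°, forward 5.6 m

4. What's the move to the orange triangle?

turn left 118°, forward 2.7 m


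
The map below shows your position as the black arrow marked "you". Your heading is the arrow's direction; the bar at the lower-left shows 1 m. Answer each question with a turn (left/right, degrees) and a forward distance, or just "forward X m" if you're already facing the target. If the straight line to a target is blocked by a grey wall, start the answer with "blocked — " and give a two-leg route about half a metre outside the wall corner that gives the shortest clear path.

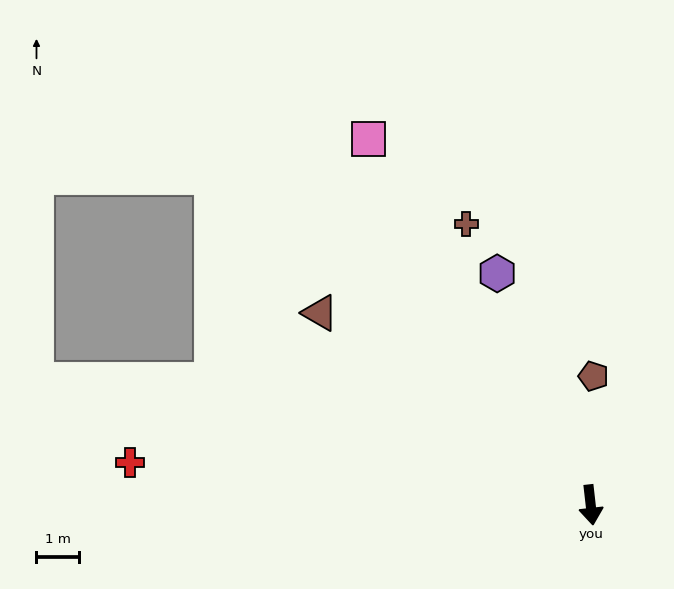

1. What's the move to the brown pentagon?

turn left 172°, forward 3.0 m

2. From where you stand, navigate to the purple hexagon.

turn right 164°, forward 5.8 m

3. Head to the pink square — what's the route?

turn right 155°, forward 10.0 m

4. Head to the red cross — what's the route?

turn right 102°, forward 10.8 m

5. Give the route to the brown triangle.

turn right 132°, forward 7.7 m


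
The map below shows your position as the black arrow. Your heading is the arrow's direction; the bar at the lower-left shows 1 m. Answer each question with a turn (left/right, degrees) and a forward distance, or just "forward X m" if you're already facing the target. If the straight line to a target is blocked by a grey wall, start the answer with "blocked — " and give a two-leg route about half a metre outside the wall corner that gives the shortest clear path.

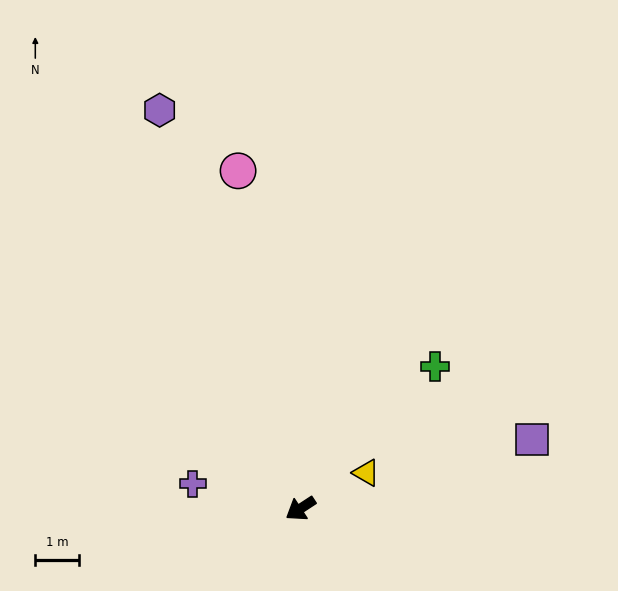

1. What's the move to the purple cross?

turn right 46°, forward 2.6 m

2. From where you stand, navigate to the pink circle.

turn right 113°, forward 7.9 m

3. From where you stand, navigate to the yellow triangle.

turn left 175°, forward 1.7 m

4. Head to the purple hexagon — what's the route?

turn right 104°, forward 9.7 m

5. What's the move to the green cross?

turn right 167°, forward 4.5 m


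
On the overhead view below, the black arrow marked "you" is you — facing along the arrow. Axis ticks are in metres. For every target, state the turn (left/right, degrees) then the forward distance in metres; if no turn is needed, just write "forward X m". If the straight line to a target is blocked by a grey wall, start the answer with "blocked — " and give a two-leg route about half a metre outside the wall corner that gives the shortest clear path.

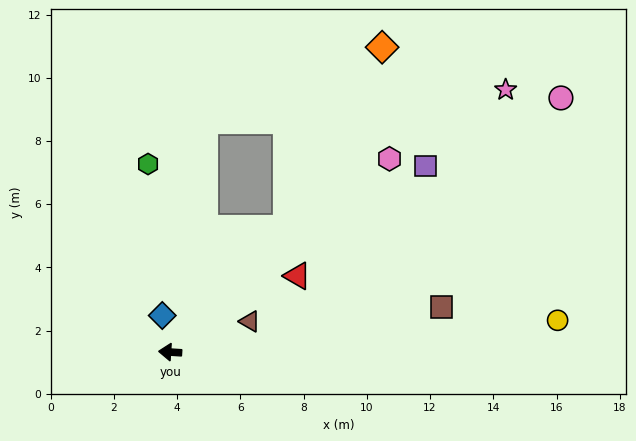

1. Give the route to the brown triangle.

turn right 155°, forward 2.7 m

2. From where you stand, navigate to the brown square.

turn right 167°, forward 8.7 m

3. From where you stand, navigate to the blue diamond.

turn right 74°, forward 1.2 m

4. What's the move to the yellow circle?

turn right 172°, forward 12.3 m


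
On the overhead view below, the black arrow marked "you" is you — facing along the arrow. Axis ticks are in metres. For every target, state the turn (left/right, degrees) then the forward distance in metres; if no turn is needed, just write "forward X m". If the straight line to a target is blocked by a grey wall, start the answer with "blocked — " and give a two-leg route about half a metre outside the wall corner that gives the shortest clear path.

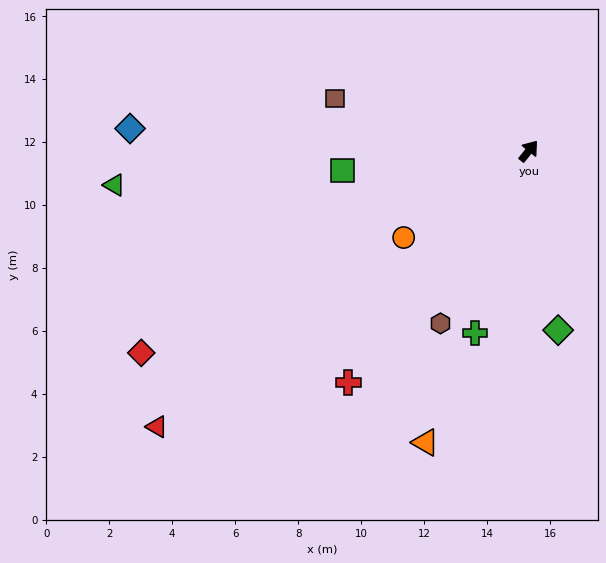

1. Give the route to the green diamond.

turn right 132°, forward 5.8 m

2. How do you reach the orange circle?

turn left 163°, forward 4.8 m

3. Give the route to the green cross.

turn right 158°, forward 6.0 m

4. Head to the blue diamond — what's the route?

turn left 125°, forward 12.7 m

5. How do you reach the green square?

turn left 135°, forward 5.9 m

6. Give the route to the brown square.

turn left 114°, forward 6.4 m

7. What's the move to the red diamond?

turn left 156°, forward 13.9 m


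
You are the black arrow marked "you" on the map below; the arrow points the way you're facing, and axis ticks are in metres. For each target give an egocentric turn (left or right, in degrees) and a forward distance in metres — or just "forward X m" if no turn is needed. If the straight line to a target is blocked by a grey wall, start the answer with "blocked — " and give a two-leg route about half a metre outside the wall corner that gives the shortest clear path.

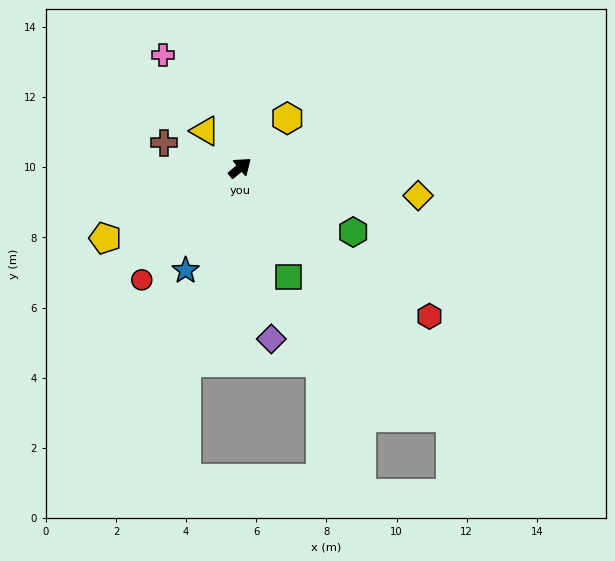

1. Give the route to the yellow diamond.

turn right 49°, forward 5.1 m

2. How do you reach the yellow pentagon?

turn left 168°, forward 4.3 m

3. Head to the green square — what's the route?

turn right 106°, forward 3.4 m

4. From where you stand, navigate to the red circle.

turn right 171°, forward 4.3 m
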